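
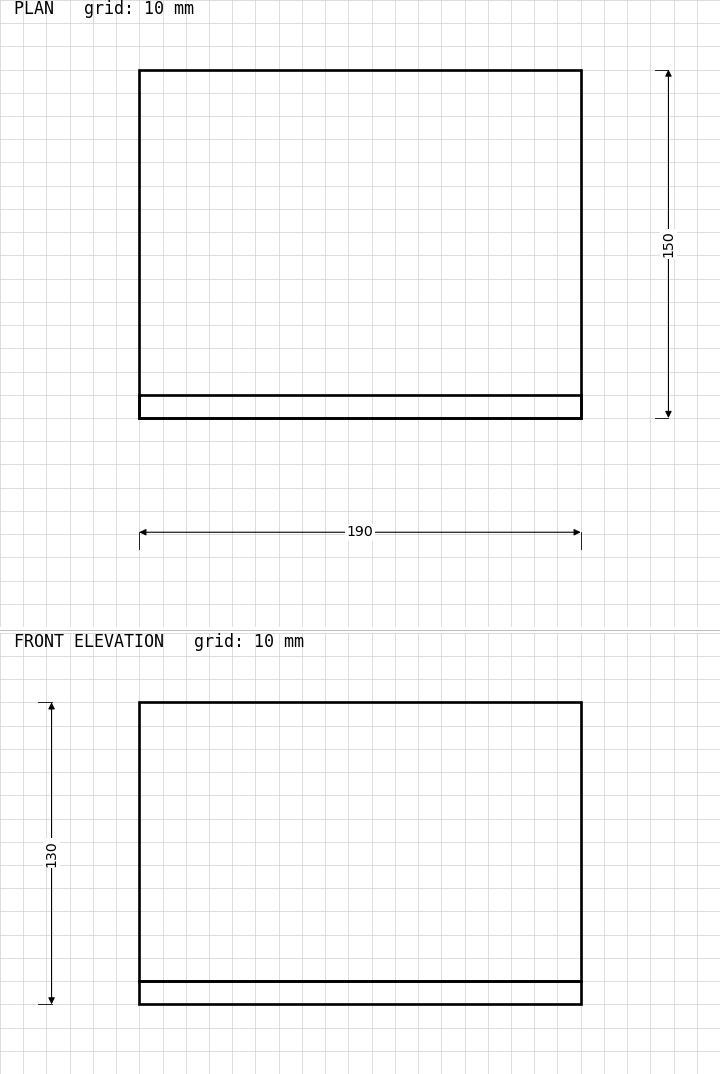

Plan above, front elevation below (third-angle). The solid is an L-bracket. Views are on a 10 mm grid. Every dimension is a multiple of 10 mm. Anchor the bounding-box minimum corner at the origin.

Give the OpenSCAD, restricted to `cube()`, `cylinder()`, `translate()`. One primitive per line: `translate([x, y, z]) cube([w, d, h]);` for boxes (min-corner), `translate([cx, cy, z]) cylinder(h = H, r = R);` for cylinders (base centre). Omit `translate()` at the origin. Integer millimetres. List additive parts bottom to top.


cube([190, 150, 10]);
translate([0, 0, 10]) cube([190, 10, 120]);


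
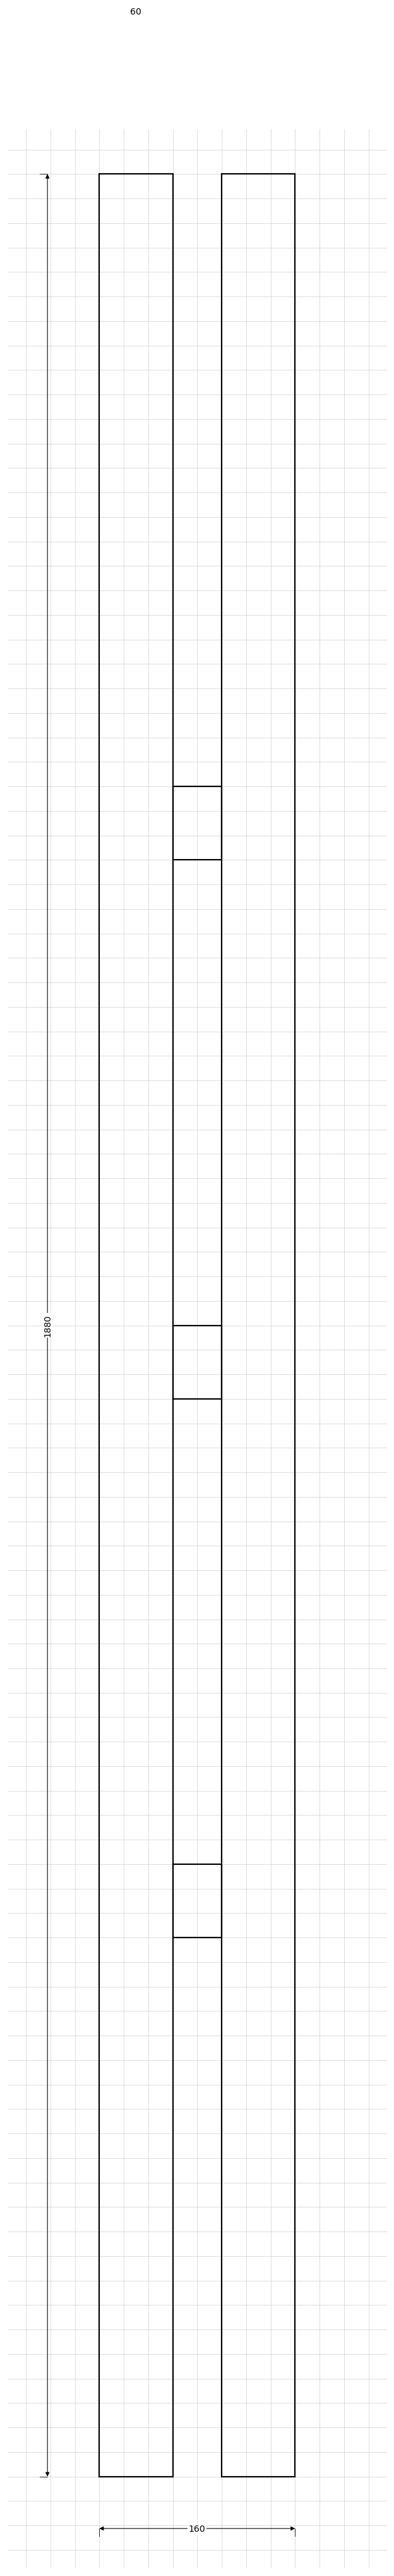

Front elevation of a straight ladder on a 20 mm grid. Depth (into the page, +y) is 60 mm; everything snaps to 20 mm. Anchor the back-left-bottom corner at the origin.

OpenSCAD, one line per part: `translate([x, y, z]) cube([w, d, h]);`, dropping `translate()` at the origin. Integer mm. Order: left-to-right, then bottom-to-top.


cube([60, 60, 1880]);
translate([60, 0, 440]) cube([40, 60, 60]);
translate([60, 0, 880]) cube([40, 60, 60]);
translate([60, 0, 1320]) cube([40, 60, 60]);
translate([100, 0, 0]) cube([60, 60, 1880]);


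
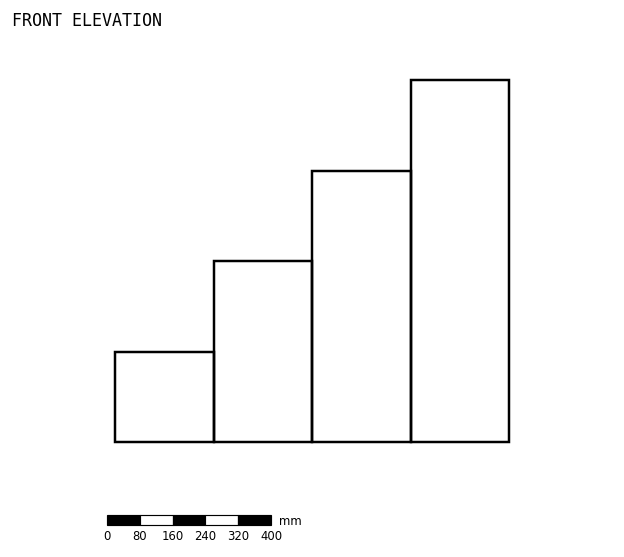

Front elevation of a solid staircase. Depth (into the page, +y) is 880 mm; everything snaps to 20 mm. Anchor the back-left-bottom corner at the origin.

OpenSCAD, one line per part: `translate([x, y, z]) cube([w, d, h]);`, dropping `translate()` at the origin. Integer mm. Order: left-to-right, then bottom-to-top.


cube([240, 880, 220]);
translate([240, 0, 0]) cube([240, 880, 440]);
translate([480, 0, 0]) cube([240, 880, 660]);
translate([720, 0, 0]) cube([240, 880, 880]);


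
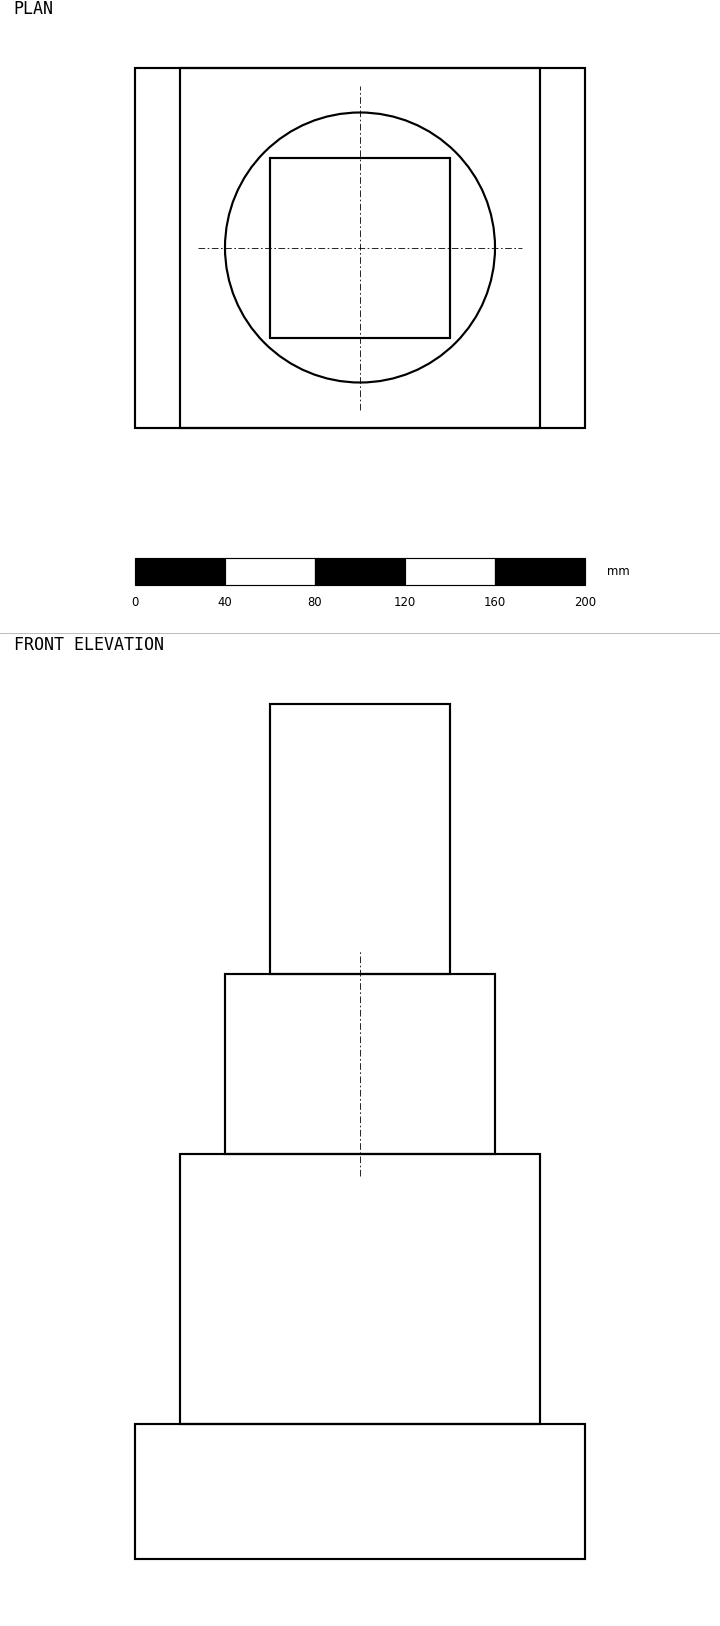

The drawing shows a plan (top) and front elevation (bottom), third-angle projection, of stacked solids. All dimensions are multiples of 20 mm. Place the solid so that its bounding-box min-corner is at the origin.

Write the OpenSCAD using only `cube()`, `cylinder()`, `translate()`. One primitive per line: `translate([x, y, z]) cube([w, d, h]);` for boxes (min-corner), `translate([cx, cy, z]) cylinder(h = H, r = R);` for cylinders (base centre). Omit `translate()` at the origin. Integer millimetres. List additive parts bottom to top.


cube([200, 160, 60]);
translate([20, 0, 60]) cube([160, 160, 120]);
translate([100, 80, 180]) cylinder(h = 80, r = 60);
translate([60, 40, 260]) cube([80, 80, 120]);


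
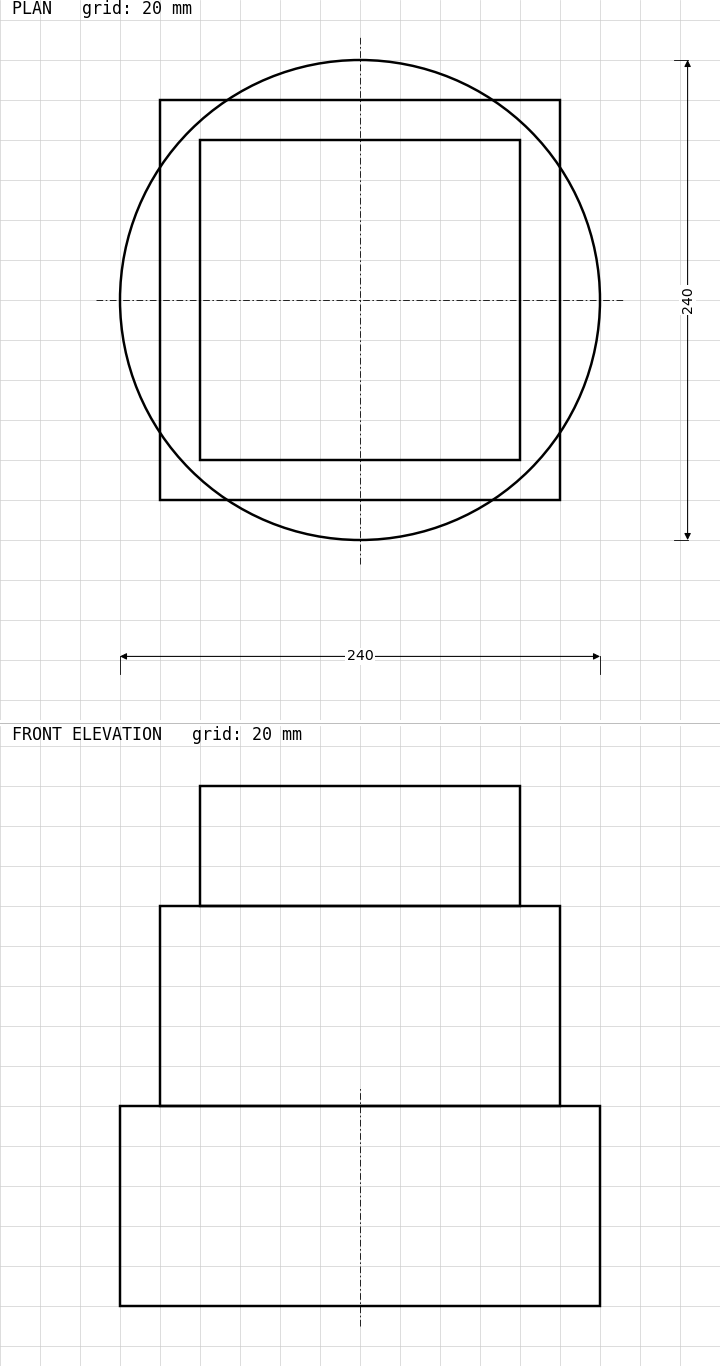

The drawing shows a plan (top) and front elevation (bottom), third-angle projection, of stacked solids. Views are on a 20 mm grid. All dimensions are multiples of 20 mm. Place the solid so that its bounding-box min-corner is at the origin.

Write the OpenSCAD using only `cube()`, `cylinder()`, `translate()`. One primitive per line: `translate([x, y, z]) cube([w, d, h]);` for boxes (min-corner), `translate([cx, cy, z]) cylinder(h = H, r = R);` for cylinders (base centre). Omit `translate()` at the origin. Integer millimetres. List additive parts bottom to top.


translate([120, 120, 0]) cylinder(h = 100, r = 120);
translate([20, 20, 100]) cube([200, 200, 100]);
translate([40, 40, 200]) cube([160, 160, 60]);


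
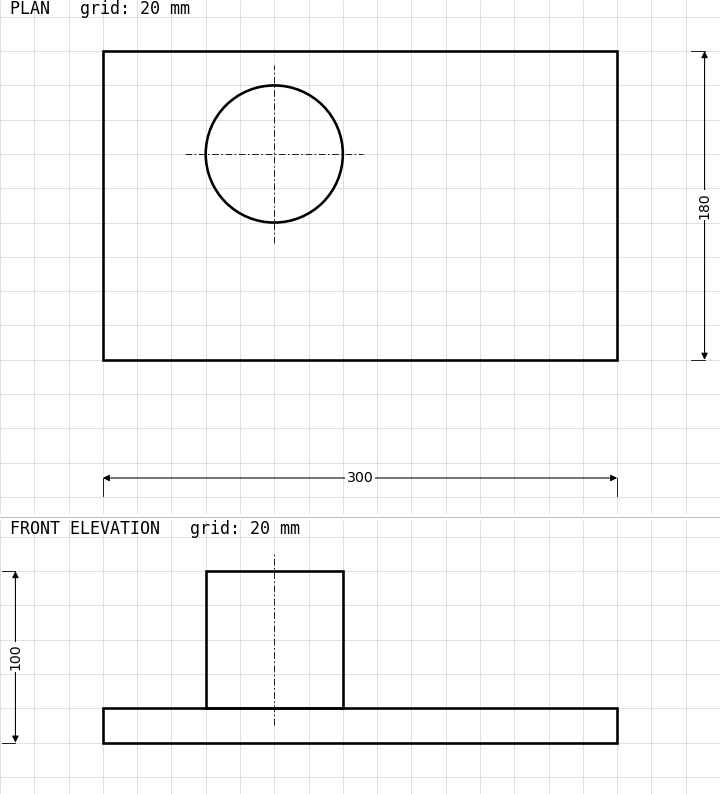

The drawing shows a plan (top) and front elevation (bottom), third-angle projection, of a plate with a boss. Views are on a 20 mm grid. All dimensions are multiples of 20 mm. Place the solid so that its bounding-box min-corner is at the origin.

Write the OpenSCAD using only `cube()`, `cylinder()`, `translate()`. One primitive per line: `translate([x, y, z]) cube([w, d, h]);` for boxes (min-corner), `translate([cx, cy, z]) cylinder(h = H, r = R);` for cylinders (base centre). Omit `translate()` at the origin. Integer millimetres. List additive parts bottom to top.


cube([300, 180, 20]);
translate([100, 120, 20]) cylinder(h = 80, r = 40);


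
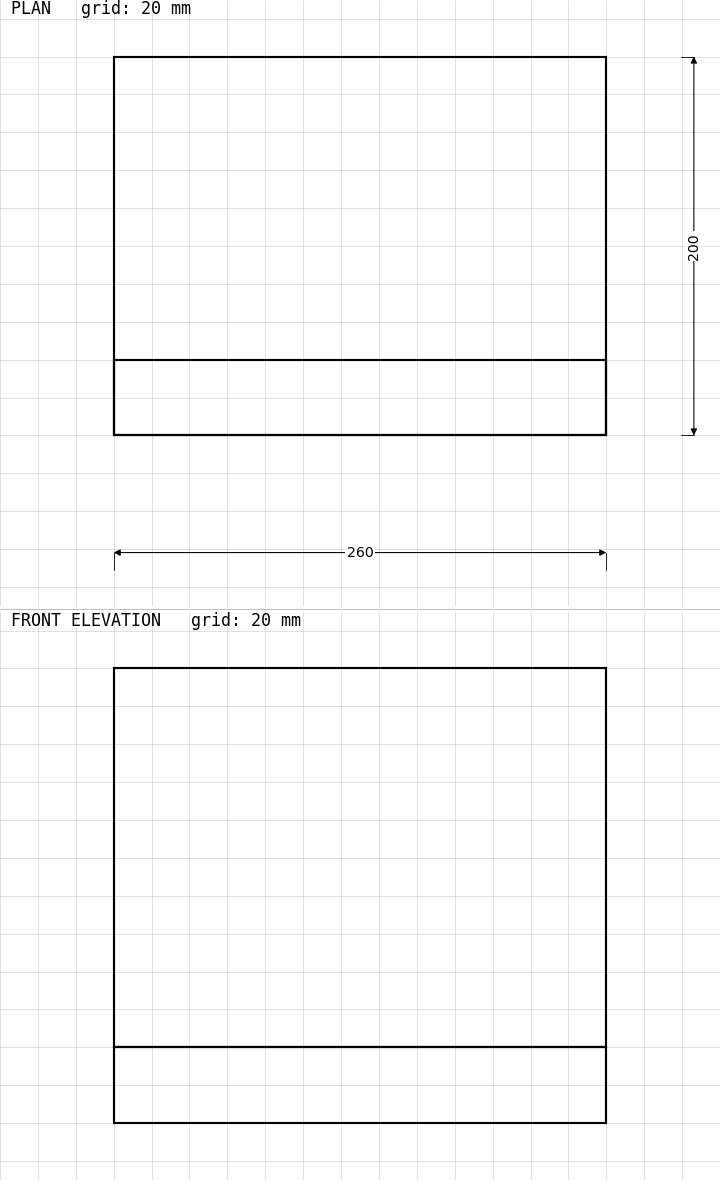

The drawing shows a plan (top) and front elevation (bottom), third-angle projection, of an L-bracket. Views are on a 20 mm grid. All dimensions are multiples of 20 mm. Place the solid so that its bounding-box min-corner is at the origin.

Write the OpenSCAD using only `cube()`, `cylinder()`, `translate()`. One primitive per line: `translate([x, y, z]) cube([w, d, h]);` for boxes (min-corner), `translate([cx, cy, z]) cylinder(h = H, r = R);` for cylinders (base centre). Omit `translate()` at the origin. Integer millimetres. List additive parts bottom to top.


cube([260, 200, 40]);
translate([0, 0, 40]) cube([260, 40, 200]);


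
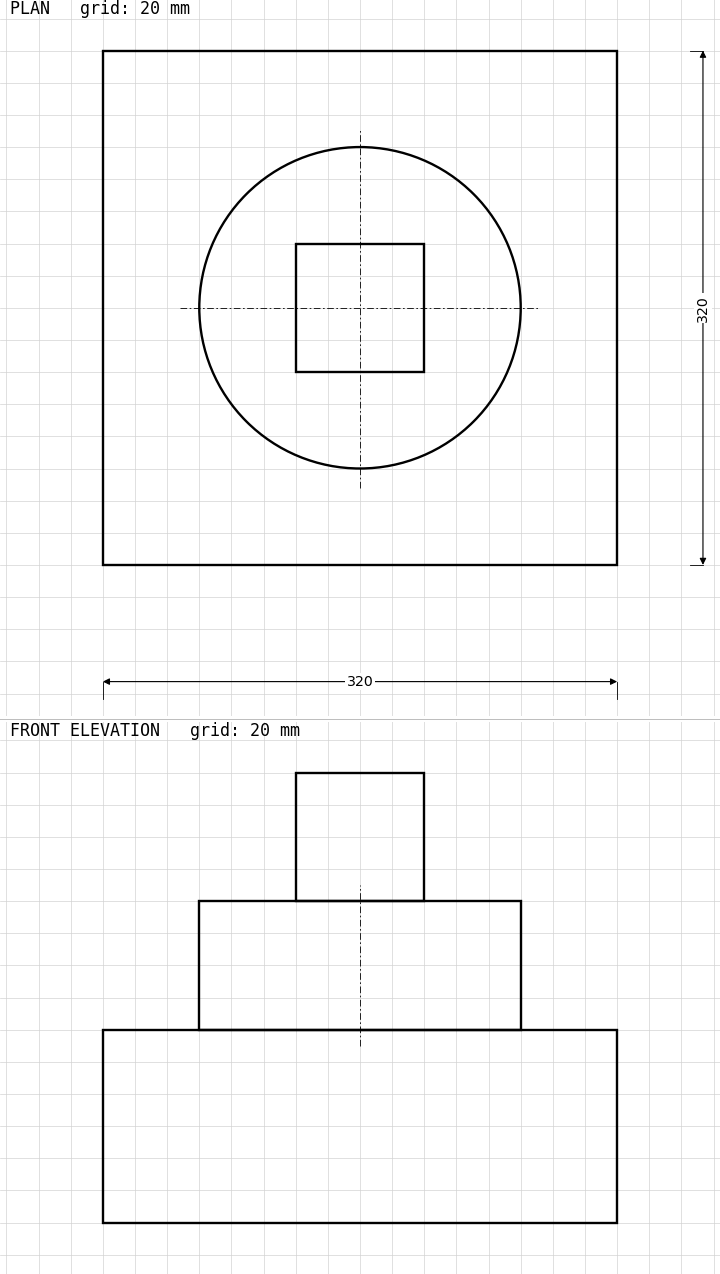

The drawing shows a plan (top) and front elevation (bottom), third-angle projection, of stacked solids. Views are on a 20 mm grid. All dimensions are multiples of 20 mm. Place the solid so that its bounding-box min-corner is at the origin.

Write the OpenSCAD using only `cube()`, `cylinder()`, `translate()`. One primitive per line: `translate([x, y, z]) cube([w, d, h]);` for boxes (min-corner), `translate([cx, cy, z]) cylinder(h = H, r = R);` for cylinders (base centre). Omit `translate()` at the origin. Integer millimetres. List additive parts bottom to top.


cube([320, 320, 120]);
translate([160, 160, 120]) cylinder(h = 80, r = 100);
translate([120, 120, 200]) cube([80, 80, 80]);


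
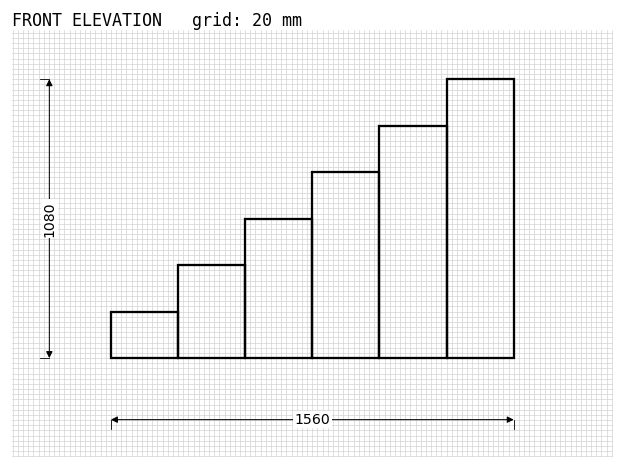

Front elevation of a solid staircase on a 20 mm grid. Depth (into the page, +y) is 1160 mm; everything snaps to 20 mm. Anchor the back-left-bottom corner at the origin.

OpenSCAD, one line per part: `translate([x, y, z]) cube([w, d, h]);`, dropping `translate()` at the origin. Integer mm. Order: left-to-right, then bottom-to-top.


cube([260, 1160, 180]);
translate([260, 0, 0]) cube([260, 1160, 360]);
translate([520, 0, 0]) cube([260, 1160, 540]);
translate([780, 0, 0]) cube([260, 1160, 720]);
translate([1040, 0, 0]) cube([260, 1160, 900]);
translate([1300, 0, 0]) cube([260, 1160, 1080]);


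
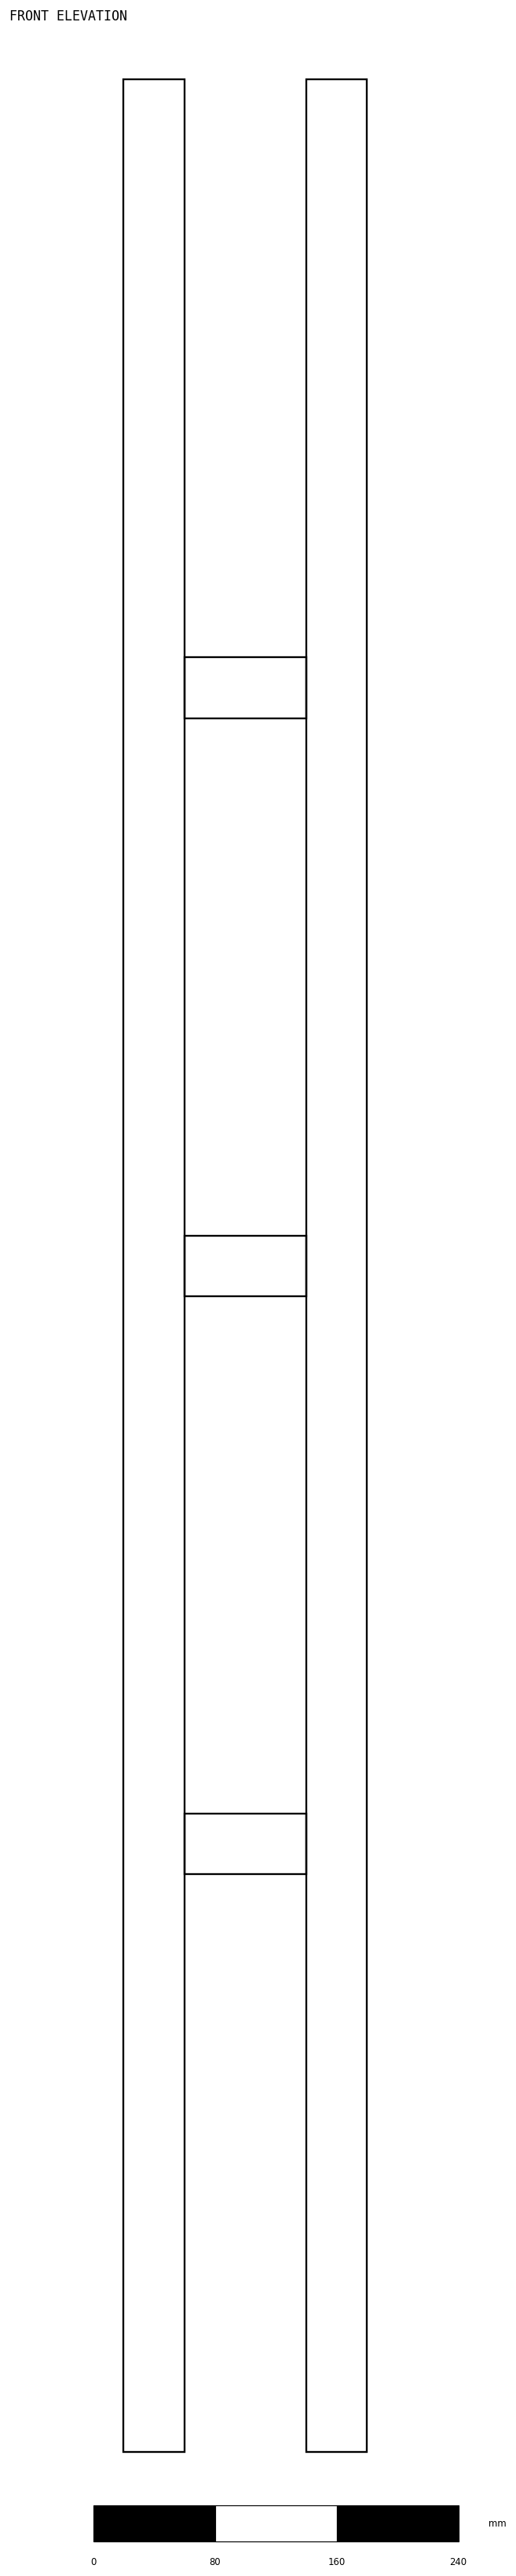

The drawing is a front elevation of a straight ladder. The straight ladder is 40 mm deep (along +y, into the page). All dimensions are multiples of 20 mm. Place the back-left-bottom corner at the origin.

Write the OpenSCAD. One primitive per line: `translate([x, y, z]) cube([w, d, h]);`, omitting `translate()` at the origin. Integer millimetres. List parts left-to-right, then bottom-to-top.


cube([40, 40, 1560]);
translate([40, 0, 380]) cube([80, 40, 40]);
translate([40, 0, 760]) cube([80, 40, 40]);
translate([40, 0, 1140]) cube([80, 40, 40]);
translate([120, 0, 0]) cube([40, 40, 1560]);


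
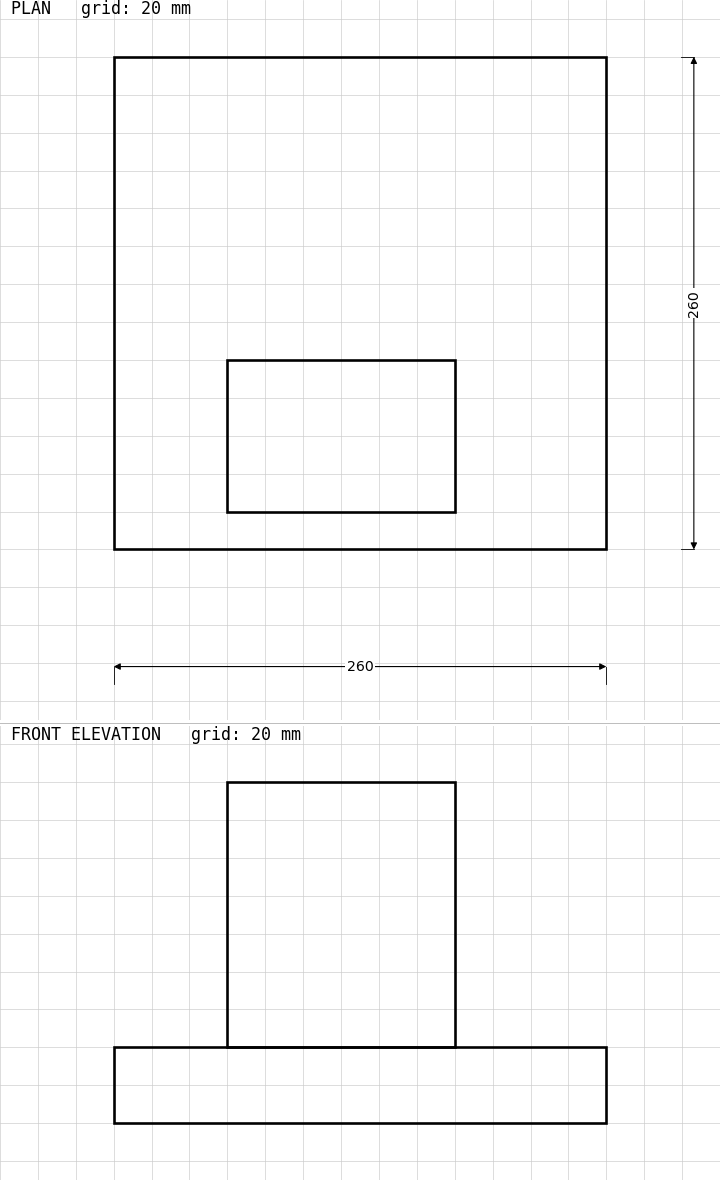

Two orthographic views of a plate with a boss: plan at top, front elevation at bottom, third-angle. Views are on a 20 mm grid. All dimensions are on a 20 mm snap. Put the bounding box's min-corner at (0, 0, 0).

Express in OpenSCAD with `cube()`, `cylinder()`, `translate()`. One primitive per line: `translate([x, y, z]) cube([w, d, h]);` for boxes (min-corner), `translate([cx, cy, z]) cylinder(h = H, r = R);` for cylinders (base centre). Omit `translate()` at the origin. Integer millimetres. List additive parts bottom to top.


cube([260, 260, 40]);
translate([60, 20, 40]) cube([120, 80, 140]);


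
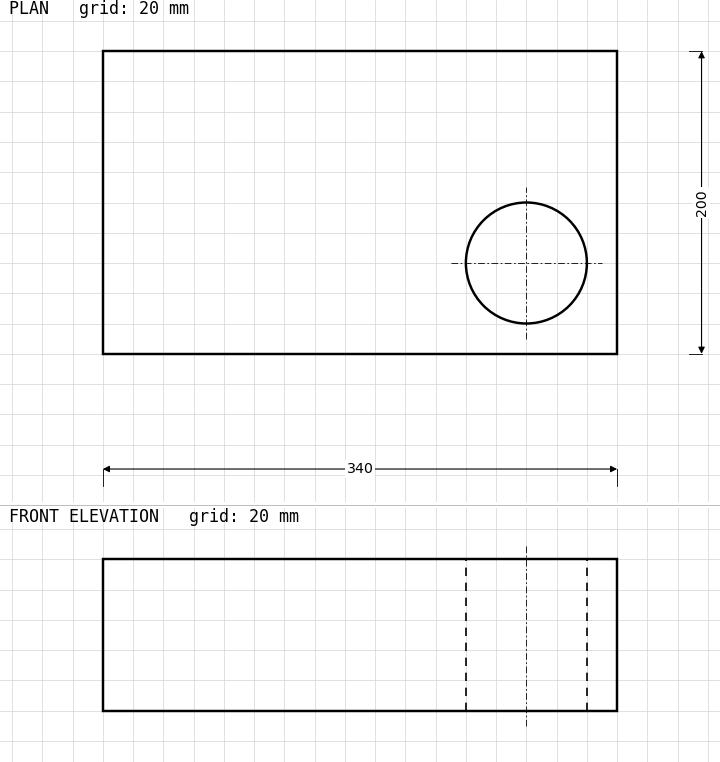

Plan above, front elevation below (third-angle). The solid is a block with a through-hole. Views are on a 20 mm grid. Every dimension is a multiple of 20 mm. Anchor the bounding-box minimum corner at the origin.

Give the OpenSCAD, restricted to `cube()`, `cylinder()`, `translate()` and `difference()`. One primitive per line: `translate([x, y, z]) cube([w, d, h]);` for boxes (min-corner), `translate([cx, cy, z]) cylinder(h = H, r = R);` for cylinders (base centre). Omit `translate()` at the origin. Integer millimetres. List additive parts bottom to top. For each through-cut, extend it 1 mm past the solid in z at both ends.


difference() {
  cube([340, 200, 100]);
  translate([280, 60, -1]) cylinder(h = 102, r = 40);
}


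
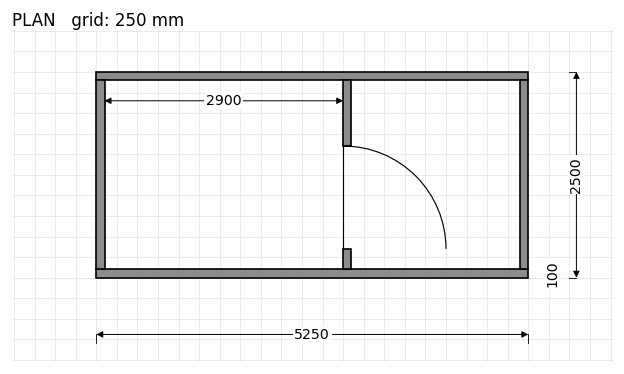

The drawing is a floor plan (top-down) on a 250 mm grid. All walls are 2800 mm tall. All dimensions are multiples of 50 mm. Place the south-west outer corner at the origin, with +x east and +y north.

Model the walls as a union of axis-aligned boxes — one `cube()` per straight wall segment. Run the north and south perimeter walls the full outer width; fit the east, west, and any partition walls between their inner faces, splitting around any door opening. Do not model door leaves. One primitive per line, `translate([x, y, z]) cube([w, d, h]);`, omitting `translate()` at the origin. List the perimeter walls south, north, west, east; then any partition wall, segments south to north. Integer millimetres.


cube([5250, 100, 2800]);
translate([0, 2400, 0]) cube([5250, 100, 2800]);
translate([0, 100, 0]) cube([100, 2300, 2800]);
translate([5150, 100, 0]) cube([100, 2300, 2800]);
translate([3000, 100, 0]) cube([100, 250, 2800]);
translate([3000, 1600, 0]) cube([100, 800, 2800]);


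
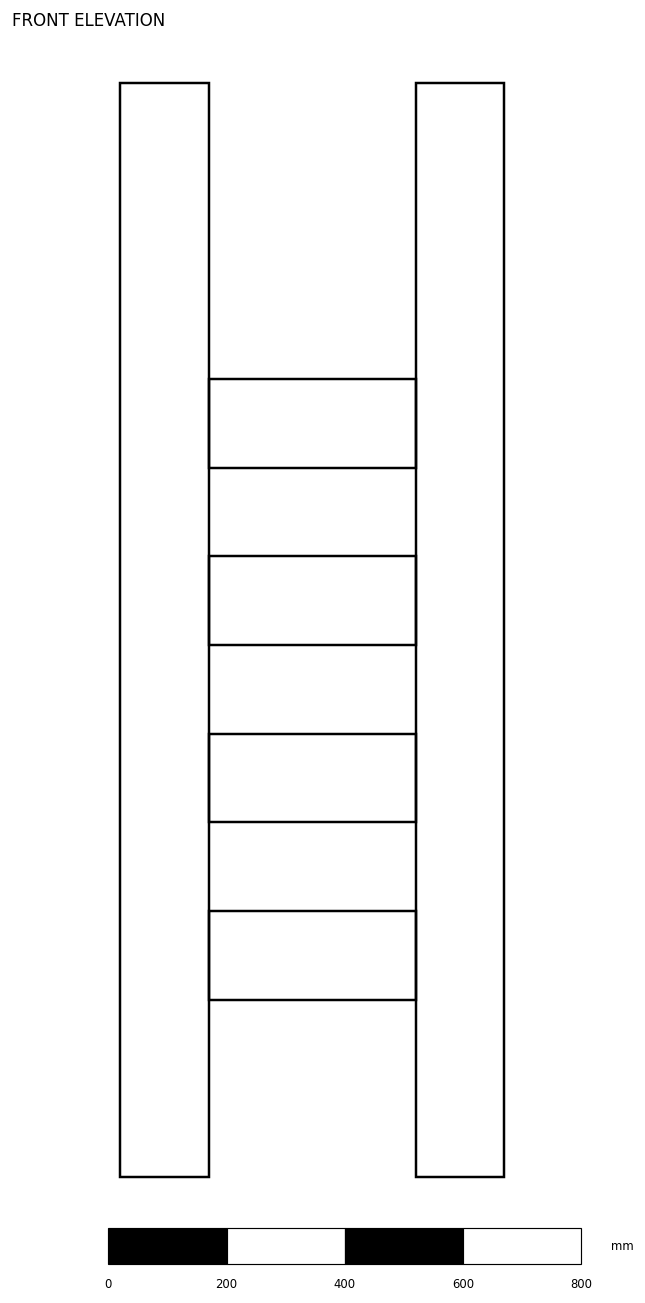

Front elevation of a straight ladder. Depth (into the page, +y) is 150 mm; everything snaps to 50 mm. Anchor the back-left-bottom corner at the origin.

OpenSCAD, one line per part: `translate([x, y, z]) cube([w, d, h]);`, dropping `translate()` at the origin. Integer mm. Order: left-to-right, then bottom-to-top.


cube([150, 150, 1850]);
translate([150, 0, 300]) cube([350, 150, 150]);
translate([150, 0, 600]) cube([350, 150, 150]);
translate([150, 0, 900]) cube([350, 150, 150]);
translate([150, 0, 1200]) cube([350, 150, 150]);
translate([500, 0, 0]) cube([150, 150, 1850]);


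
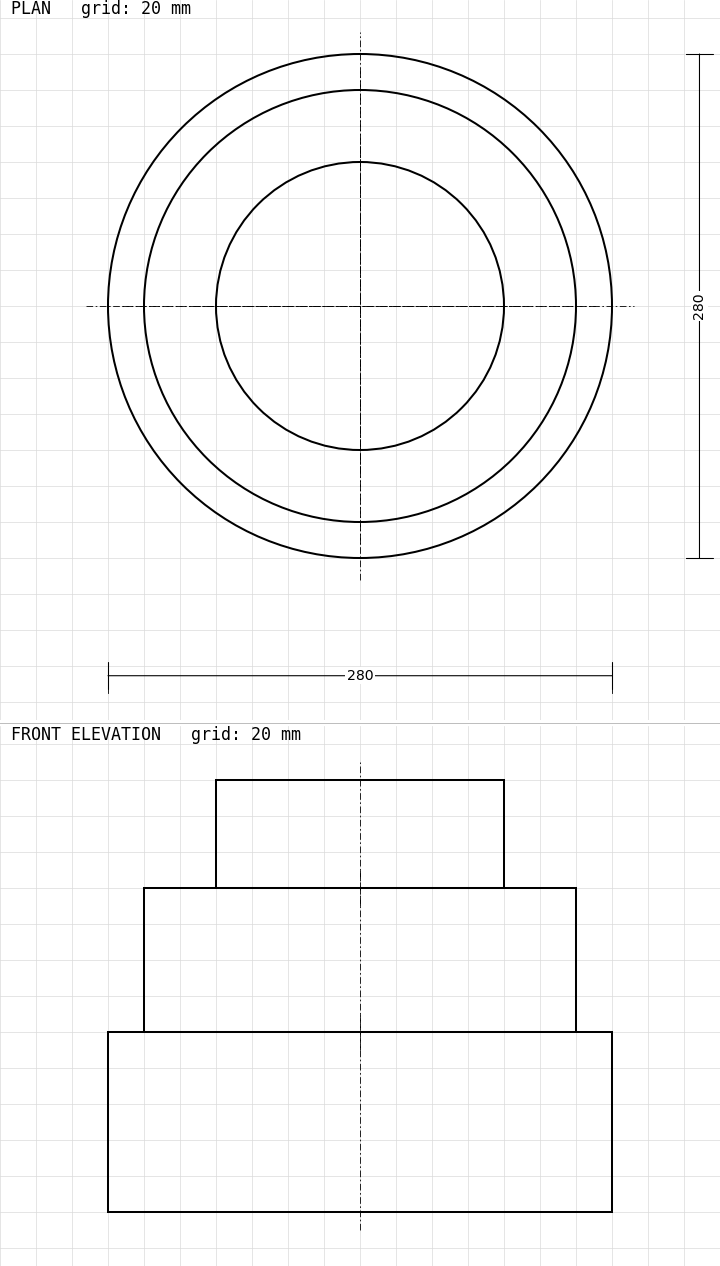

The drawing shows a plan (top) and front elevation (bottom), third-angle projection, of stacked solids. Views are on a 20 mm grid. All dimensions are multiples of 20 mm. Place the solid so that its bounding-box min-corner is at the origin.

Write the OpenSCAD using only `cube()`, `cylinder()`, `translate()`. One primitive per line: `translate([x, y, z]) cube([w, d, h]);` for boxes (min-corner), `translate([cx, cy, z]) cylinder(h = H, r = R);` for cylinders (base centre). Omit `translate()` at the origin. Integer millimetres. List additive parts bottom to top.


translate([140, 140, 0]) cylinder(h = 100, r = 140);
translate([140, 140, 100]) cylinder(h = 80, r = 120);
translate([140, 140, 180]) cylinder(h = 60, r = 80);


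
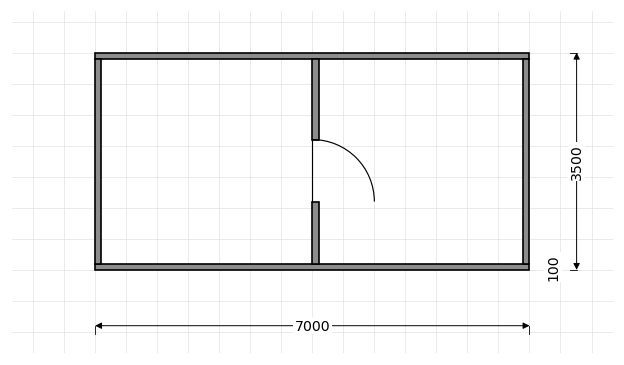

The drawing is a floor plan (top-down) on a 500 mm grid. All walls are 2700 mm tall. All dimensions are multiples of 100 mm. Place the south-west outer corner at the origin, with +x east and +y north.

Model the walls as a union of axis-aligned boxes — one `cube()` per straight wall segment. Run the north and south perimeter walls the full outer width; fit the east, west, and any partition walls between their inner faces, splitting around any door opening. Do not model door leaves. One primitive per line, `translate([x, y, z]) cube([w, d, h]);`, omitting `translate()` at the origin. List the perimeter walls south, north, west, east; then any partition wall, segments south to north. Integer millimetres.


cube([7000, 100, 2700]);
translate([0, 3400, 0]) cube([7000, 100, 2700]);
translate([0, 100, 0]) cube([100, 3300, 2700]);
translate([6900, 100, 0]) cube([100, 3300, 2700]);
translate([3500, 100, 0]) cube([100, 1000, 2700]);
translate([3500, 2100, 0]) cube([100, 1300, 2700]);


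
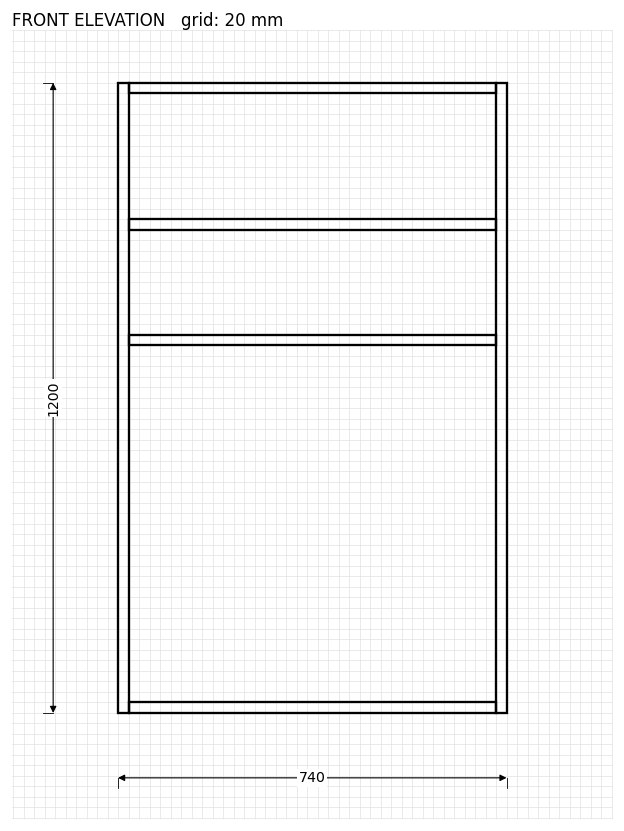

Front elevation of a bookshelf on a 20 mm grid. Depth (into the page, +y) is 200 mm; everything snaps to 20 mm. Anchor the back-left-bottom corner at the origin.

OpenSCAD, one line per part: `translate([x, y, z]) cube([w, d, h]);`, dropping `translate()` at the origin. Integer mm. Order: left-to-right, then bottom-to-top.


cube([20, 200, 1200]);
translate([20, 0, 0]) cube([700, 200, 20]);
translate([20, 0, 700]) cube([700, 200, 20]);
translate([20, 0, 920]) cube([700, 200, 20]);
translate([20, 0, 1180]) cube([700, 200, 20]);
translate([720, 0, 0]) cube([20, 200, 1200]);


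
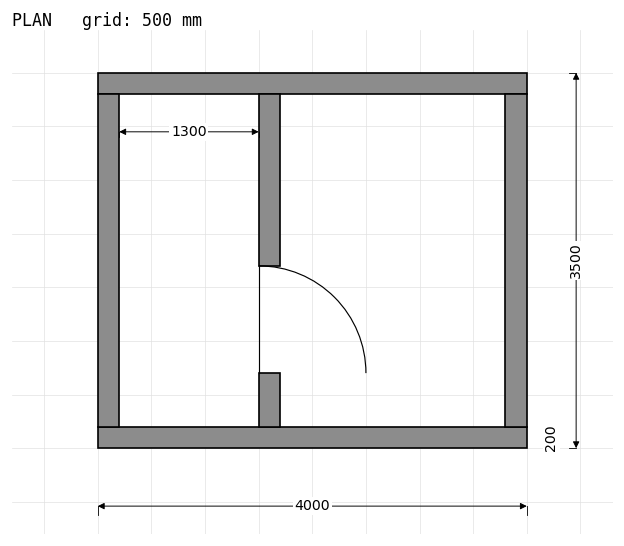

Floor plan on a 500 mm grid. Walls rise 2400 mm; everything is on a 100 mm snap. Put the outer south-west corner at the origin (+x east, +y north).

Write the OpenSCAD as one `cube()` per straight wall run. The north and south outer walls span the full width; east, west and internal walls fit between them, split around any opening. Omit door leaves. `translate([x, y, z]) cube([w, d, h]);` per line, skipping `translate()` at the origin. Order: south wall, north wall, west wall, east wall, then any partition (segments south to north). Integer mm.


cube([4000, 200, 2400]);
translate([0, 3300, 0]) cube([4000, 200, 2400]);
translate([0, 200, 0]) cube([200, 3100, 2400]);
translate([3800, 200, 0]) cube([200, 3100, 2400]);
translate([1500, 200, 0]) cube([200, 500, 2400]);
translate([1500, 1700, 0]) cube([200, 1600, 2400]);


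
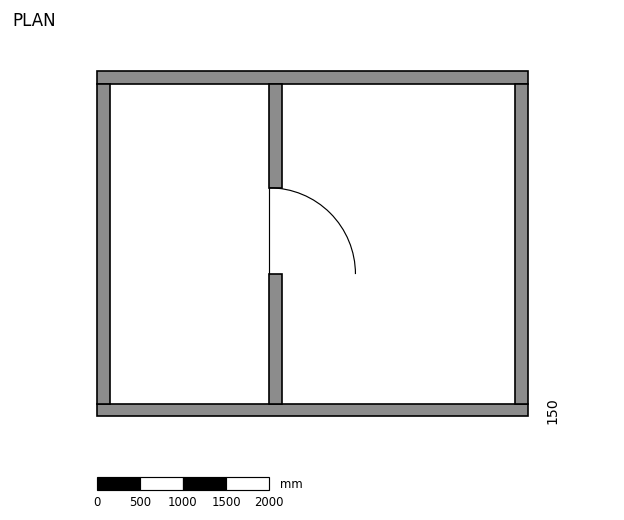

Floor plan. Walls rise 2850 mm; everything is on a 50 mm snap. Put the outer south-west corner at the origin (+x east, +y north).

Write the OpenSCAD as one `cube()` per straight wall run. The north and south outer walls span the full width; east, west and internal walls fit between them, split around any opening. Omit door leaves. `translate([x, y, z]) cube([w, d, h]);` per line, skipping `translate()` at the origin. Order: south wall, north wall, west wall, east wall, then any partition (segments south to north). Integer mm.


cube([5000, 150, 2850]);
translate([0, 3850, 0]) cube([5000, 150, 2850]);
translate([0, 150, 0]) cube([150, 3700, 2850]);
translate([4850, 150, 0]) cube([150, 3700, 2850]);
translate([2000, 150, 0]) cube([150, 1500, 2850]);
translate([2000, 2650, 0]) cube([150, 1200, 2850]);


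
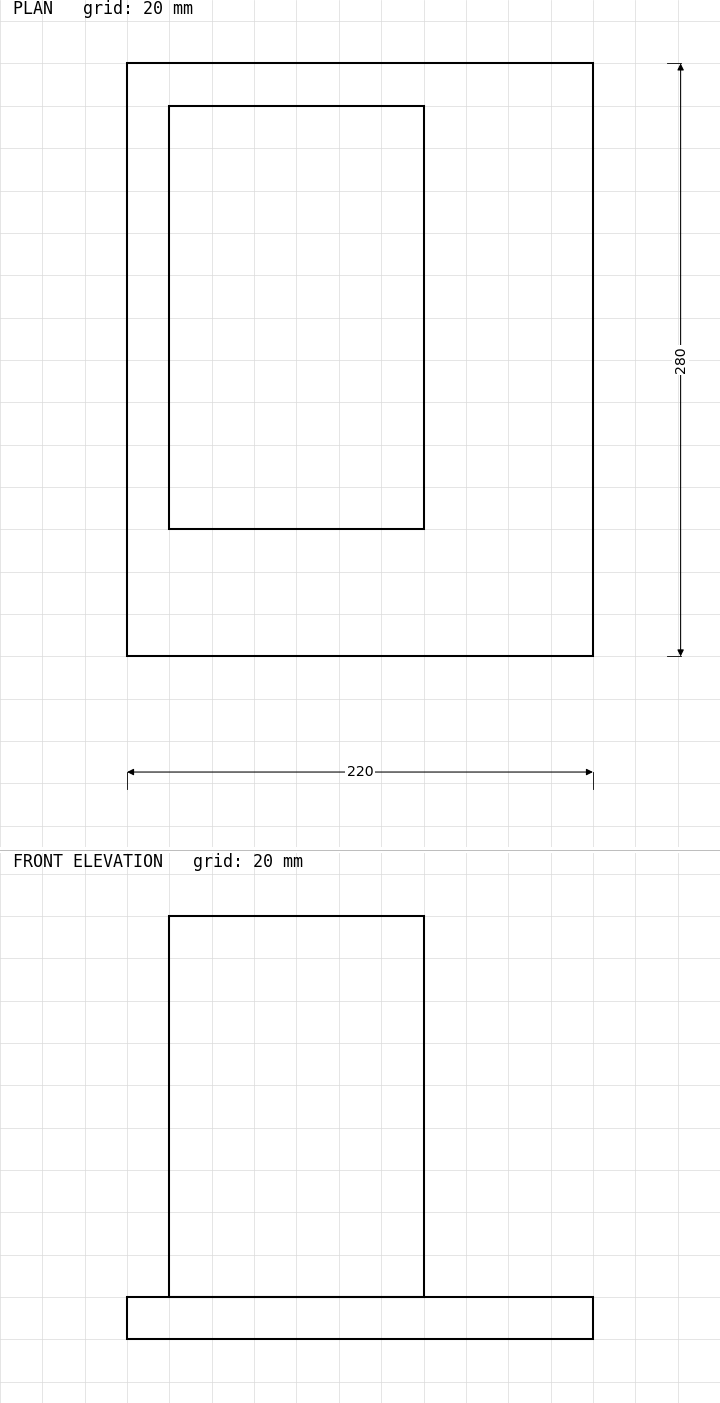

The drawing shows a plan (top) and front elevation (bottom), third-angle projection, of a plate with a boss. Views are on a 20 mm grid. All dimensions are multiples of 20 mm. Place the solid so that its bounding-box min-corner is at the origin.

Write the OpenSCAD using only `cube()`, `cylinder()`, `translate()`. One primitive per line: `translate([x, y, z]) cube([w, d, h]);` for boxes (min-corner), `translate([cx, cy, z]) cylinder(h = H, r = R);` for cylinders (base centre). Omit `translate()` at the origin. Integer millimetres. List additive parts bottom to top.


cube([220, 280, 20]);
translate([20, 60, 20]) cube([120, 200, 180]);


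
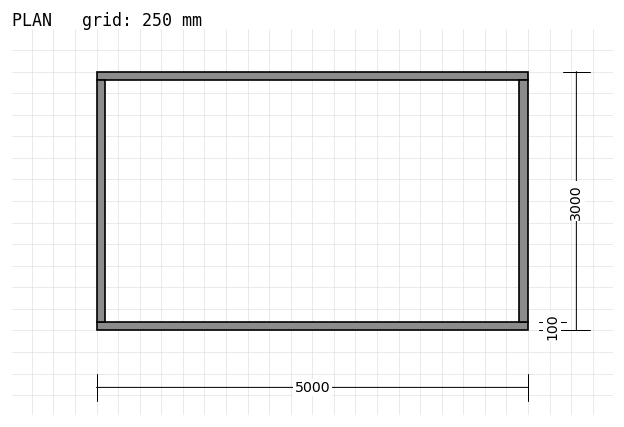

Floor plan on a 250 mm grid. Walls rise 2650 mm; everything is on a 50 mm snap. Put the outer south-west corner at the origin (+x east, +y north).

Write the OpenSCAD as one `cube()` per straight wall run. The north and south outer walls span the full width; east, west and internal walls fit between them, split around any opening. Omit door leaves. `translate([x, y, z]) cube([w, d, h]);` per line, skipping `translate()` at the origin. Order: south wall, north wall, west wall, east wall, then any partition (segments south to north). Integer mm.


cube([5000, 100, 2650]);
translate([0, 2900, 0]) cube([5000, 100, 2650]);
translate([0, 100, 0]) cube([100, 2800, 2650]);
translate([4900, 100, 0]) cube([100, 2800, 2650]);


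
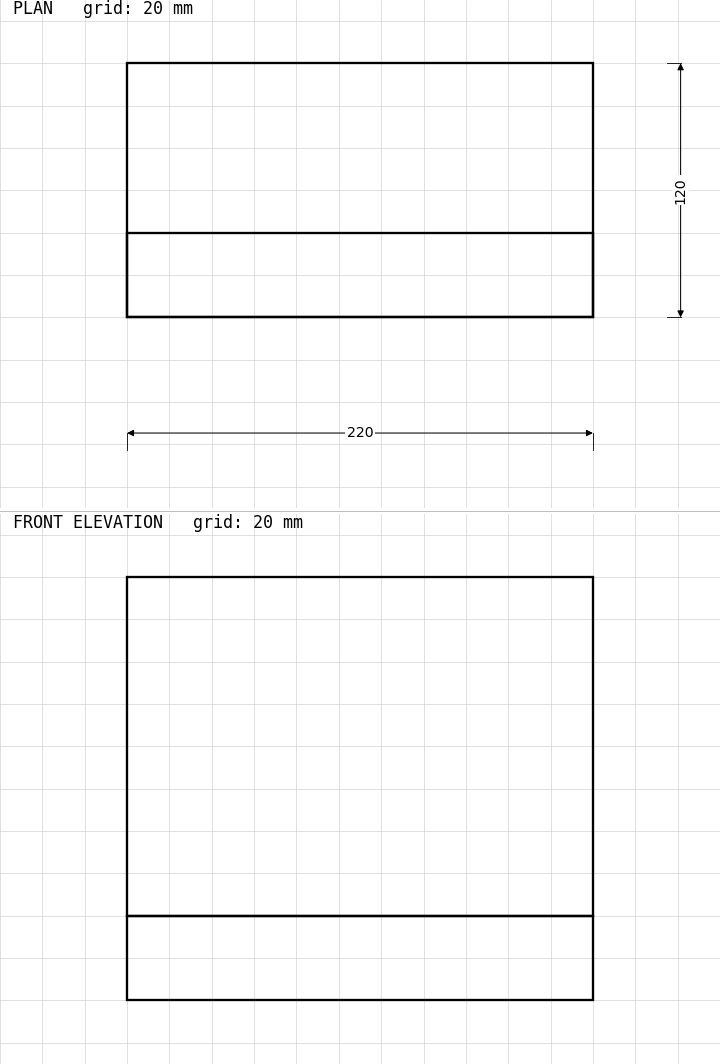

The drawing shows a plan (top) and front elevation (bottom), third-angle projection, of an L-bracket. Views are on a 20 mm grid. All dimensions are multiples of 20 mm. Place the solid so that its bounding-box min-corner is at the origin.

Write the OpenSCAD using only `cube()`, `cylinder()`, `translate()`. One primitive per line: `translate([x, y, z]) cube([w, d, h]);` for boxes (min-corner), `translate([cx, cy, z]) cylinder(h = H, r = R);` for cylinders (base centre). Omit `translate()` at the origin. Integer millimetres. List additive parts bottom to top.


cube([220, 120, 40]);
translate([0, 0, 40]) cube([220, 40, 160]);


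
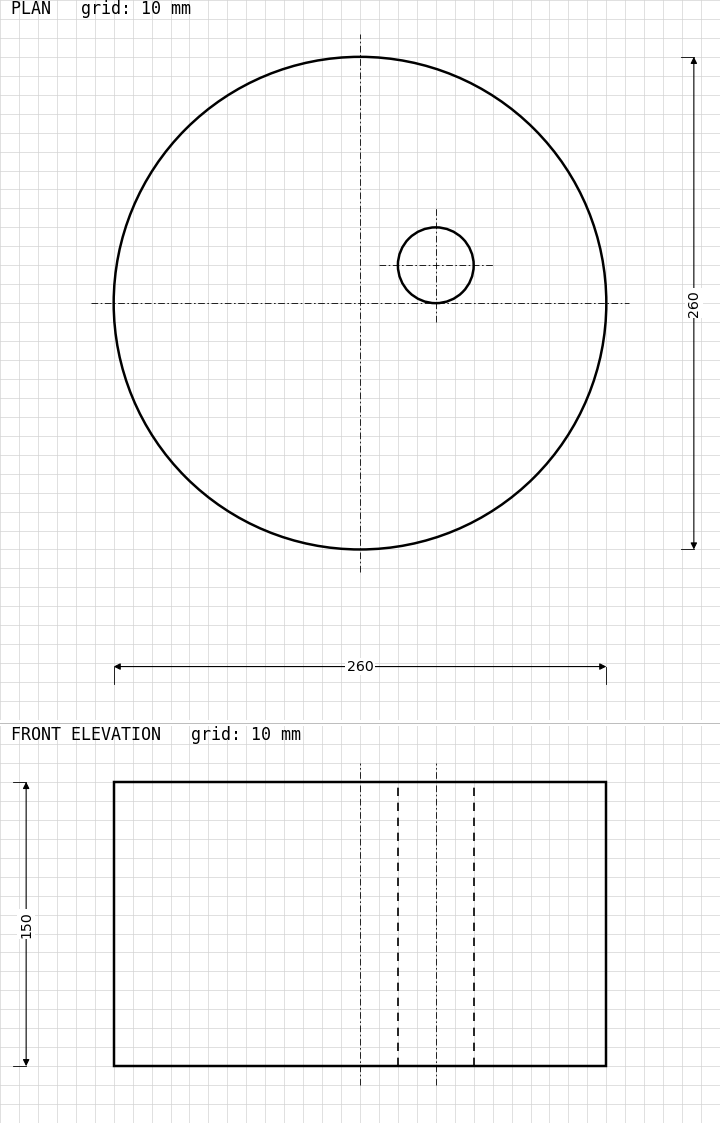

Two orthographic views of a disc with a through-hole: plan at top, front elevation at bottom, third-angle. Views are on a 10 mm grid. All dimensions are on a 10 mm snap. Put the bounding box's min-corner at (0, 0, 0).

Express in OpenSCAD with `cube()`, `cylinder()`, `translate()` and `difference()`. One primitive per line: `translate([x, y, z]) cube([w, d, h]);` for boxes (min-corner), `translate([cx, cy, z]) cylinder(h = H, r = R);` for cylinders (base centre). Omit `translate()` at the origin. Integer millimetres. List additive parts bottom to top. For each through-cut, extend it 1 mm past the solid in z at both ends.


difference() {
  translate([130, 130, 0]) cylinder(h = 150, r = 130);
  translate([170, 150, -1]) cylinder(h = 152, r = 20);
}


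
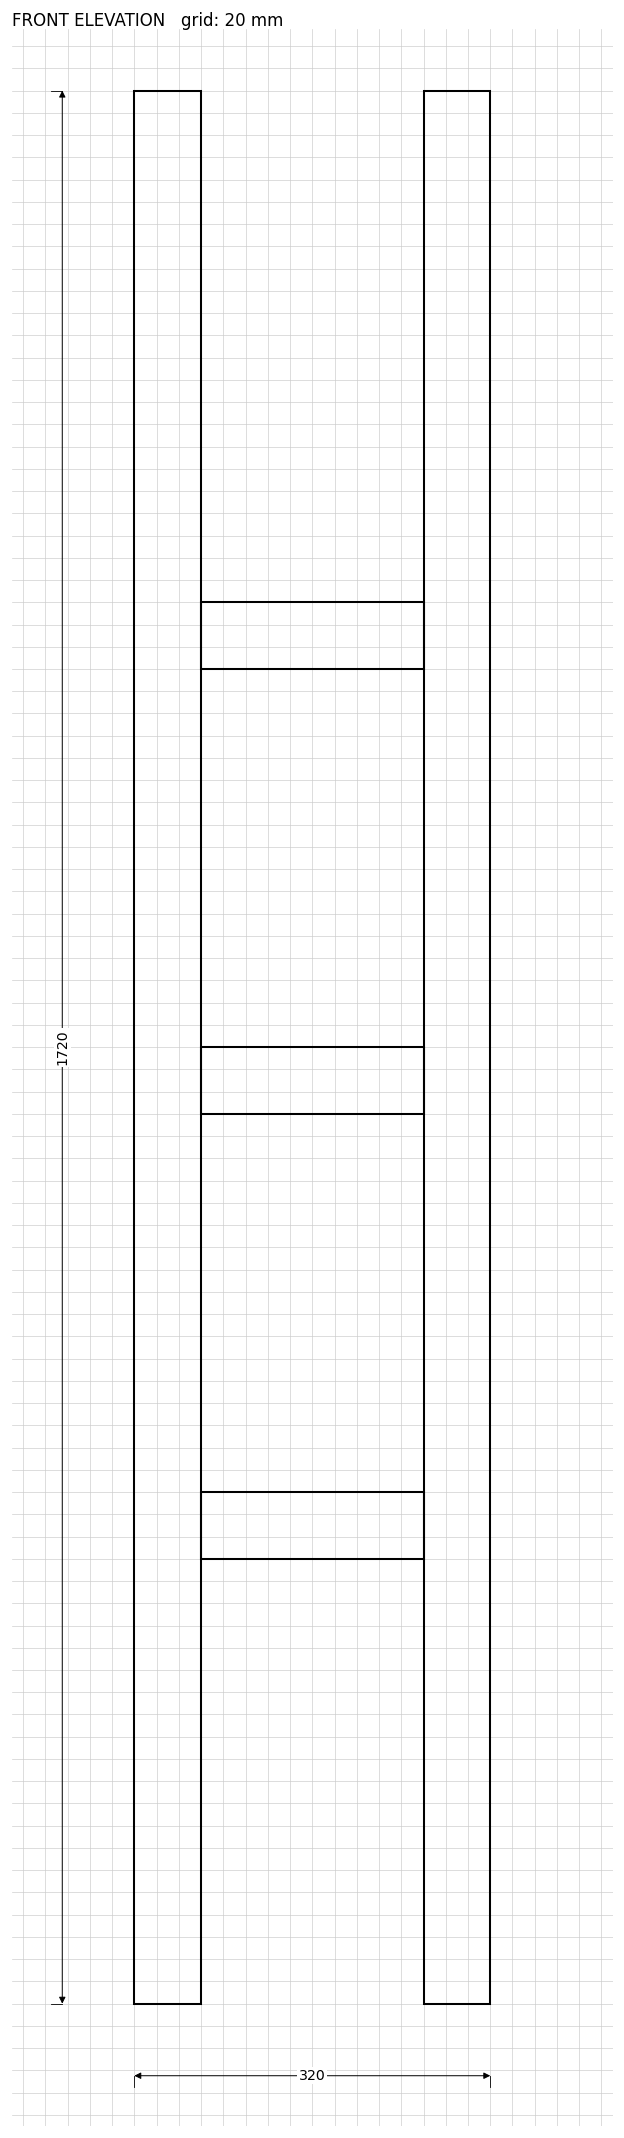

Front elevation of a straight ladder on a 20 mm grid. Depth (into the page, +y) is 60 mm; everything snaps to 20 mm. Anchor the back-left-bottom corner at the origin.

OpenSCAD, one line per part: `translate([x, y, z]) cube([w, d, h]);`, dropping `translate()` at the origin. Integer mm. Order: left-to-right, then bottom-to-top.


cube([60, 60, 1720]);
translate([60, 0, 400]) cube([200, 60, 60]);
translate([60, 0, 800]) cube([200, 60, 60]);
translate([60, 0, 1200]) cube([200, 60, 60]);
translate([260, 0, 0]) cube([60, 60, 1720]);


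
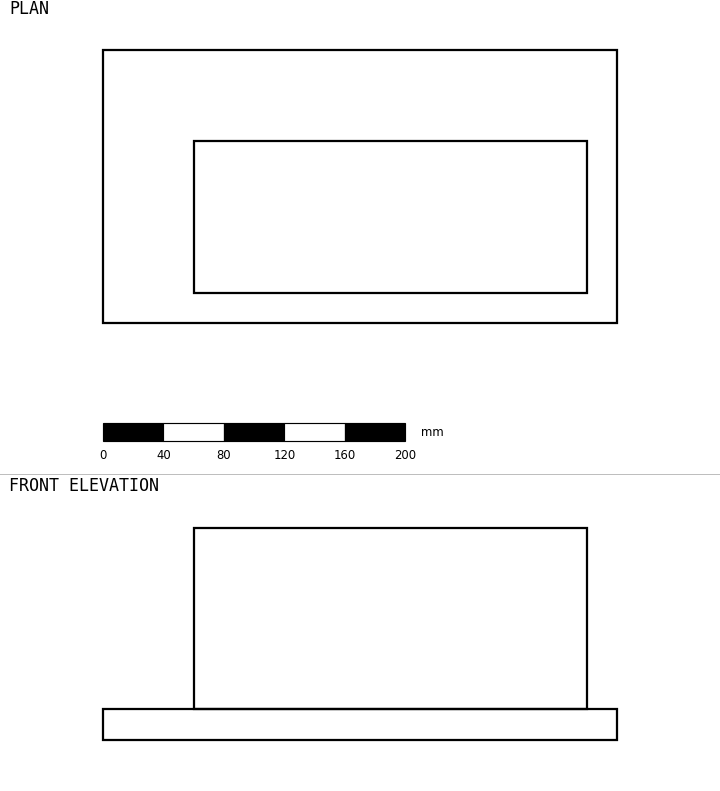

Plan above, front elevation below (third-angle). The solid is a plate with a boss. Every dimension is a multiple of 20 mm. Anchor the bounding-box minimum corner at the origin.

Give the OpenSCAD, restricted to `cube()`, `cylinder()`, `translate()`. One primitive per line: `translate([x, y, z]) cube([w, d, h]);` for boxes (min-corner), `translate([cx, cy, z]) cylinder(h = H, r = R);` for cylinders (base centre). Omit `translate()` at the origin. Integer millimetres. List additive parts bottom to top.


cube([340, 180, 20]);
translate([60, 20, 20]) cube([260, 100, 120]);


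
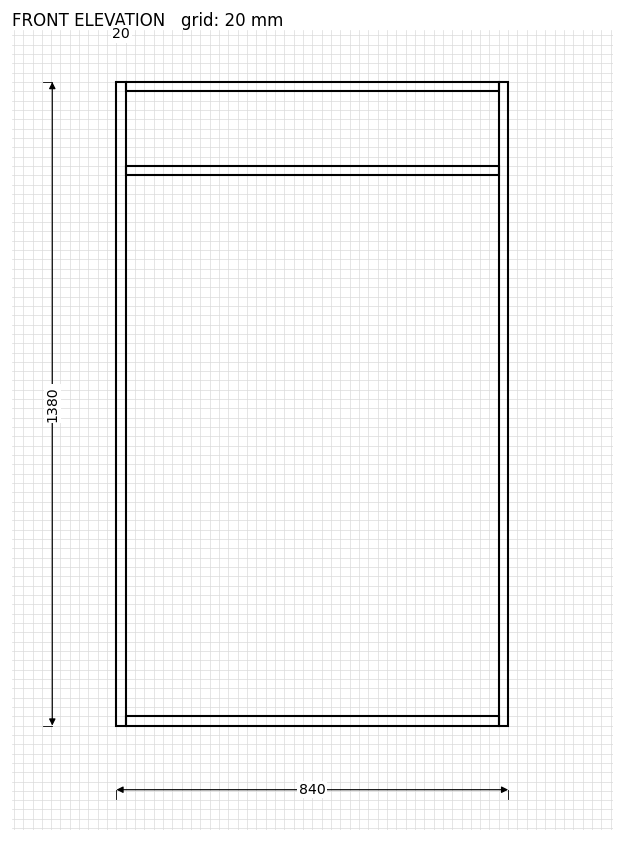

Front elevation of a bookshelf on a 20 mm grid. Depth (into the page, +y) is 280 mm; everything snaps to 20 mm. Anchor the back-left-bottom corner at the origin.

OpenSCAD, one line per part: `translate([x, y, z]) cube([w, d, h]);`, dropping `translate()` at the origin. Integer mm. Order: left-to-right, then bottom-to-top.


cube([20, 280, 1380]);
translate([20, 0, 0]) cube([800, 280, 20]);
translate([20, 0, 1180]) cube([800, 280, 20]);
translate([20, 0, 1360]) cube([800, 280, 20]);
translate([820, 0, 0]) cube([20, 280, 1380]);


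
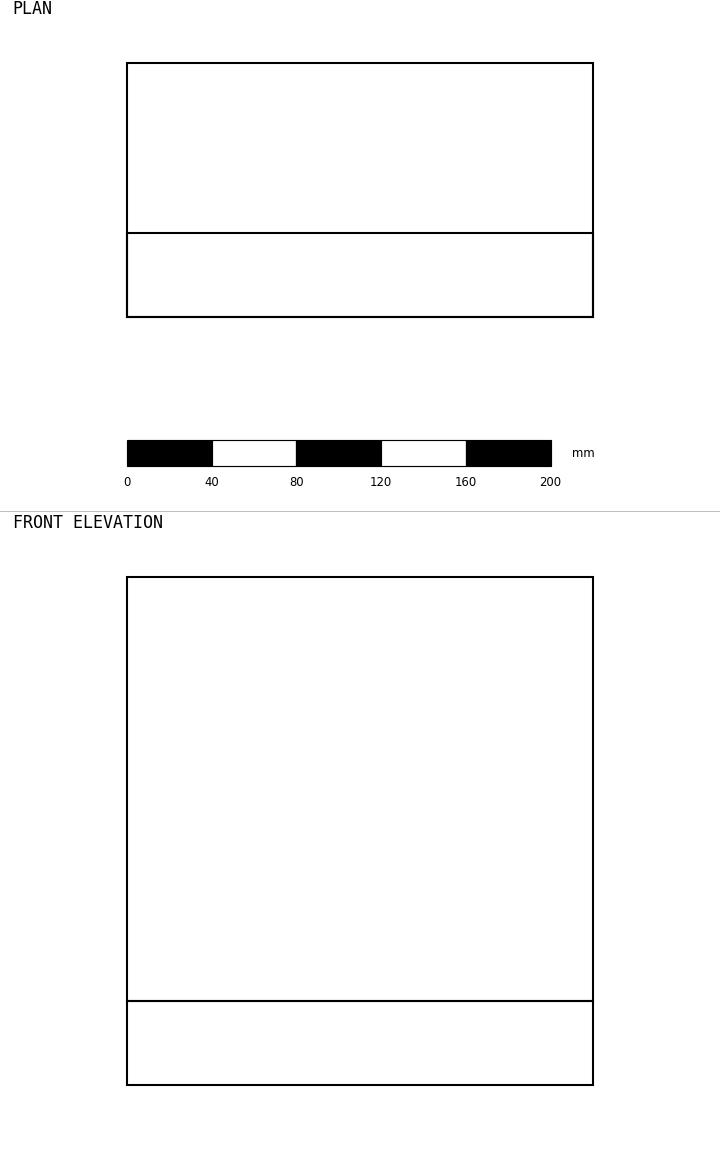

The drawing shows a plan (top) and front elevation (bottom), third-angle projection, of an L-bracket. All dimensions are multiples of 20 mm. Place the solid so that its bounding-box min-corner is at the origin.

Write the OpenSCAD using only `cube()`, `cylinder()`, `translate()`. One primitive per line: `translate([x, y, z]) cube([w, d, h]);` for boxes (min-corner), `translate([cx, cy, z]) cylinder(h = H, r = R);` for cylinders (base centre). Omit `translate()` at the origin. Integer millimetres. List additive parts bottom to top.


cube([220, 120, 40]);
translate([0, 0, 40]) cube([220, 40, 200]);


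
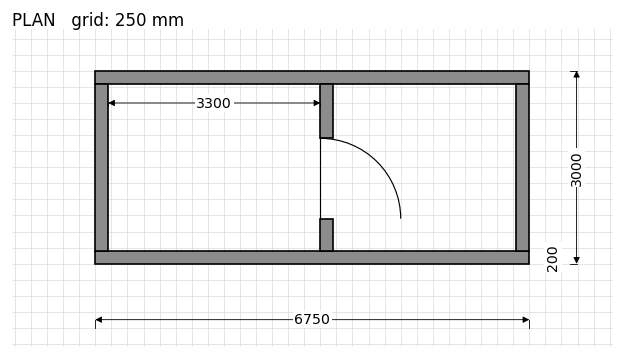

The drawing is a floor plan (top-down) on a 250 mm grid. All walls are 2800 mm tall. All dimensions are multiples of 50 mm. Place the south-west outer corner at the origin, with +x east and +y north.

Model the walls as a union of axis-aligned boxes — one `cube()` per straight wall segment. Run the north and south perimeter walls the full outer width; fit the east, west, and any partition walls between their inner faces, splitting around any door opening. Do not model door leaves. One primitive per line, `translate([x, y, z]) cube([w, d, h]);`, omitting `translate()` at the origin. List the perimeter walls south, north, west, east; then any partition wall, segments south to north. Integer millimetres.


cube([6750, 200, 2800]);
translate([0, 2800, 0]) cube([6750, 200, 2800]);
translate([0, 200, 0]) cube([200, 2600, 2800]);
translate([6550, 200, 0]) cube([200, 2600, 2800]);
translate([3500, 200, 0]) cube([200, 500, 2800]);
translate([3500, 1950, 0]) cube([200, 850, 2800]);


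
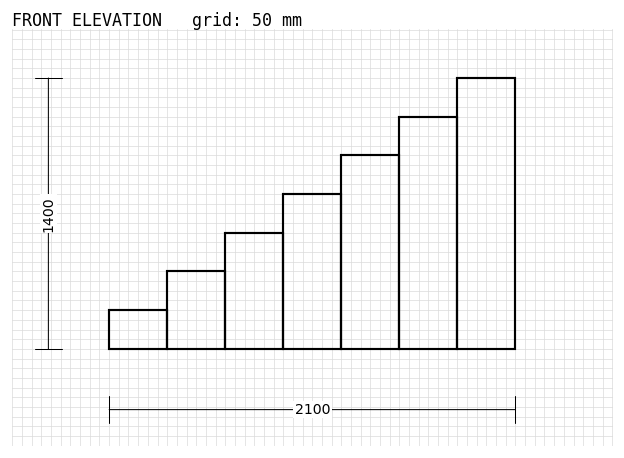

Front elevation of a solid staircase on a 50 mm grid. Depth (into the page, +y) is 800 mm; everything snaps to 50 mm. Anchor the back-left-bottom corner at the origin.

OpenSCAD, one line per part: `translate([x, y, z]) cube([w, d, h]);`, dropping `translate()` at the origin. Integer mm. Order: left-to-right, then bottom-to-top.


cube([300, 800, 200]);
translate([300, 0, 0]) cube([300, 800, 400]);
translate([600, 0, 0]) cube([300, 800, 600]);
translate([900, 0, 0]) cube([300, 800, 800]);
translate([1200, 0, 0]) cube([300, 800, 1000]);
translate([1500, 0, 0]) cube([300, 800, 1200]);
translate([1800, 0, 0]) cube([300, 800, 1400]);


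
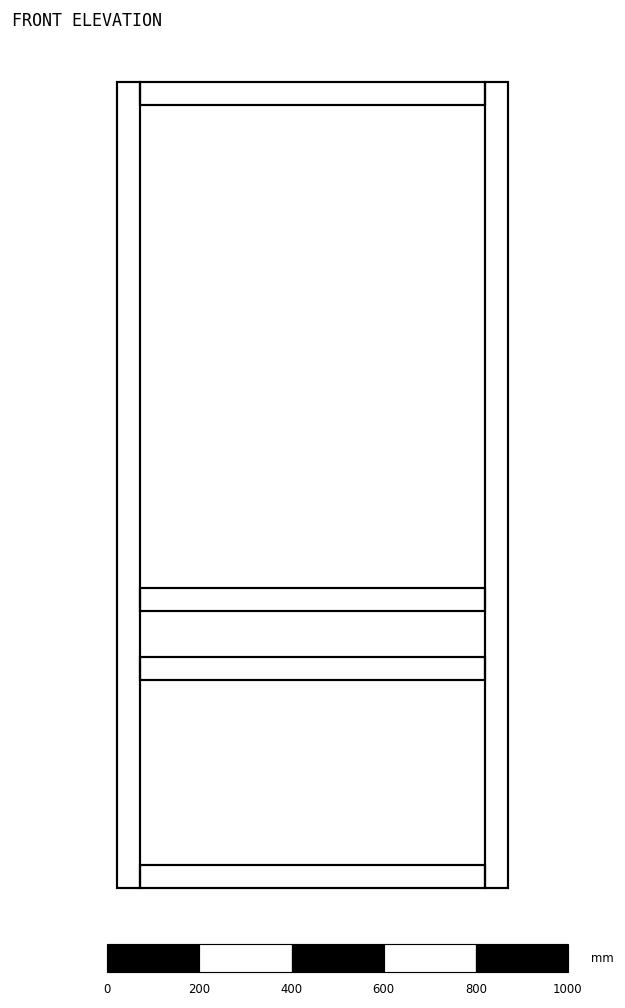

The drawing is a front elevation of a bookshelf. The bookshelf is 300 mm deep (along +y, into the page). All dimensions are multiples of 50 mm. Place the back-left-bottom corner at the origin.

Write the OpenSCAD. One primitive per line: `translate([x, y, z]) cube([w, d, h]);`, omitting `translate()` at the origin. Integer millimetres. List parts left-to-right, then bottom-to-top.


cube([50, 300, 1750]);
translate([50, 0, 0]) cube([750, 300, 50]);
translate([50, 0, 450]) cube([750, 300, 50]);
translate([50, 0, 600]) cube([750, 300, 50]);
translate([50, 0, 1700]) cube([750, 300, 50]);
translate([800, 0, 0]) cube([50, 300, 1750]);


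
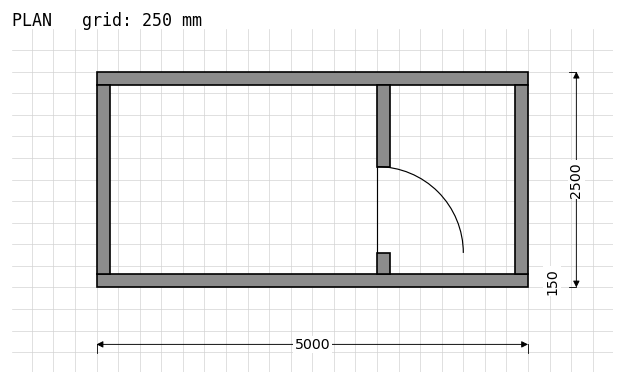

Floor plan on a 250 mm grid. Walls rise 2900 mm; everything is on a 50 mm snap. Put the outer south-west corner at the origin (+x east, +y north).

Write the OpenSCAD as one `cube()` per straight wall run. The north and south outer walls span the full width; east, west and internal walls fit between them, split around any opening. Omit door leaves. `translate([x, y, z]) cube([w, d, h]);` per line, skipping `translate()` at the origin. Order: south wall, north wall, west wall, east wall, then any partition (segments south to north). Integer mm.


cube([5000, 150, 2900]);
translate([0, 2350, 0]) cube([5000, 150, 2900]);
translate([0, 150, 0]) cube([150, 2200, 2900]);
translate([4850, 150, 0]) cube([150, 2200, 2900]);
translate([3250, 150, 0]) cube([150, 250, 2900]);
translate([3250, 1400, 0]) cube([150, 950, 2900]);


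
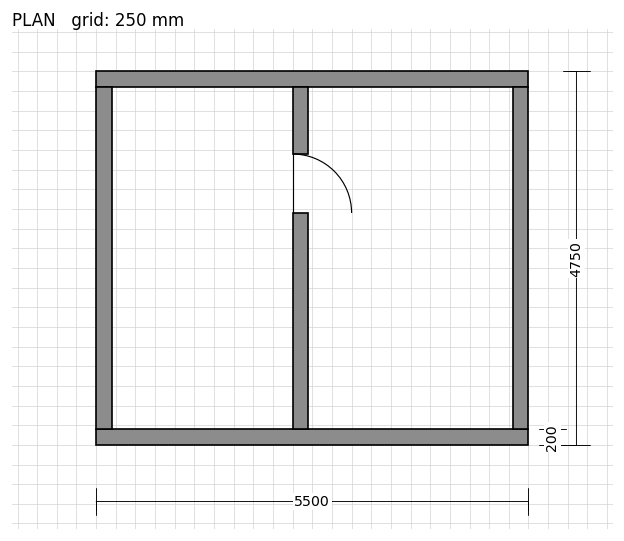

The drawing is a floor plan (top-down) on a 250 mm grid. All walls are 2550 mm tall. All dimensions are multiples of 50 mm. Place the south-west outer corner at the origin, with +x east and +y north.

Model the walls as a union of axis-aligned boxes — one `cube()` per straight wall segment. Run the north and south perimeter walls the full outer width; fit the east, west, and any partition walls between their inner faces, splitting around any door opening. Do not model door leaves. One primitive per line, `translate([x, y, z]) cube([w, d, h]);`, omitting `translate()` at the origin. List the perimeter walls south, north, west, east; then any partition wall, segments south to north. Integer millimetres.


cube([5500, 200, 2550]);
translate([0, 4550, 0]) cube([5500, 200, 2550]);
translate([0, 200, 0]) cube([200, 4350, 2550]);
translate([5300, 200, 0]) cube([200, 4350, 2550]);
translate([2500, 200, 0]) cube([200, 2750, 2550]);
translate([2500, 3700, 0]) cube([200, 850, 2550]);


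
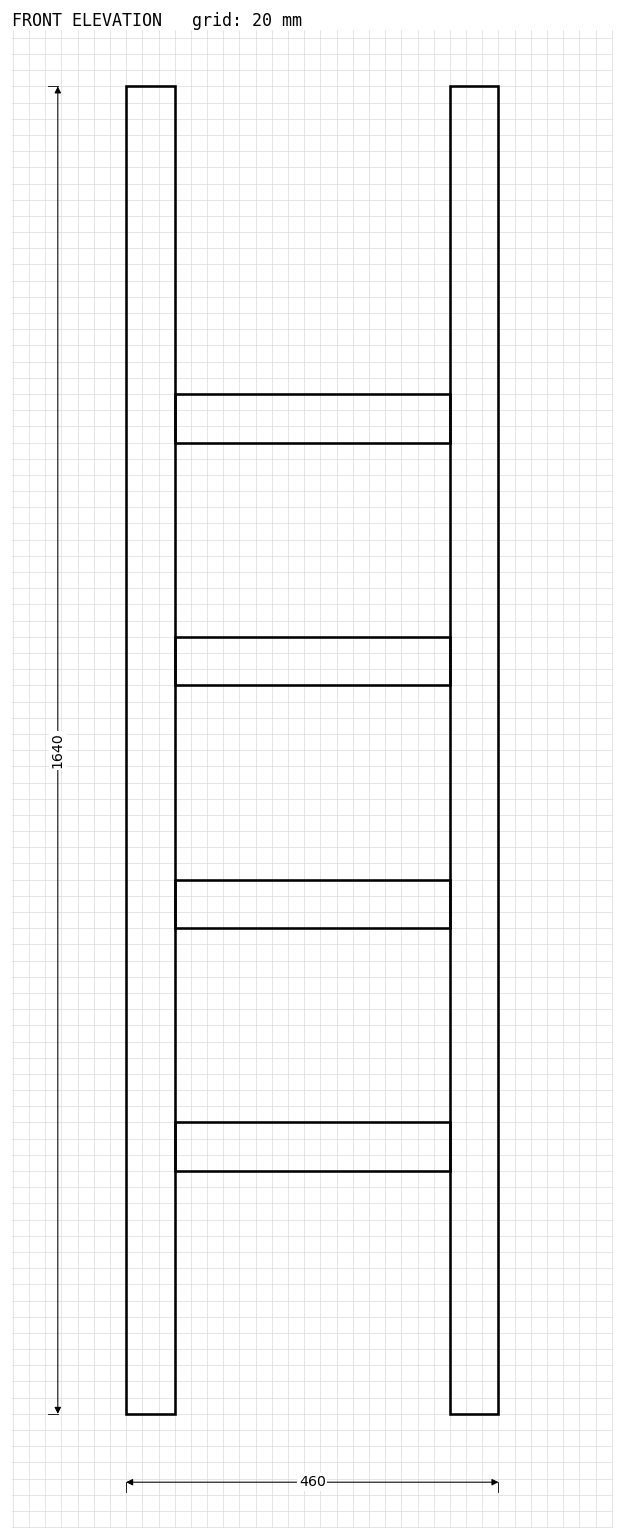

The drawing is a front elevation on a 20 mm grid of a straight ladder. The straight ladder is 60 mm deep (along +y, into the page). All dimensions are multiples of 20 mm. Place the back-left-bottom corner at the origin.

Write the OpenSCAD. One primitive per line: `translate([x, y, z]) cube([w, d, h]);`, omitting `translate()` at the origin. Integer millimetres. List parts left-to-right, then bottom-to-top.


cube([60, 60, 1640]);
translate([60, 0, 300]) cube([340, 60, 60]);
translate([60, 0, 600]) cube([340, 60, 60]);
translate([60, 0, 900]) cube([340, 60, 60]);
translate([60, 0, 1200]) cube([340, 60, 60]);
translate([400, 0, 0]) cube([60, 60, 1640]);


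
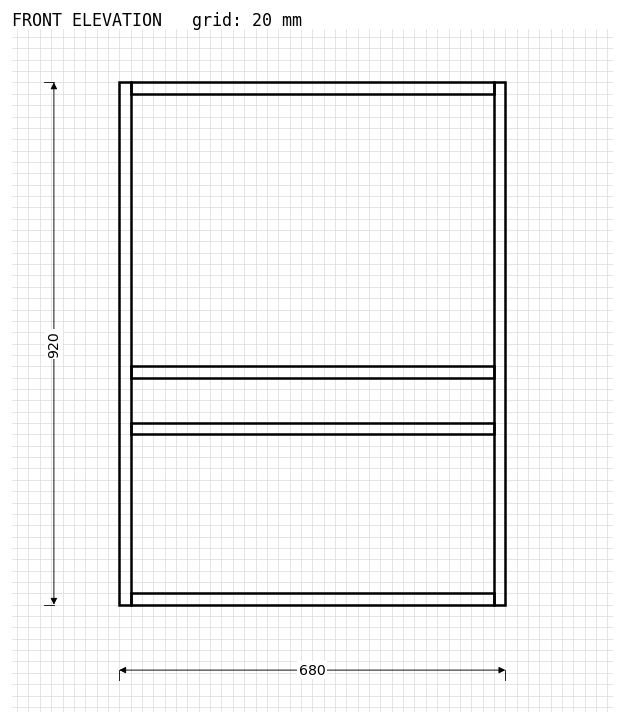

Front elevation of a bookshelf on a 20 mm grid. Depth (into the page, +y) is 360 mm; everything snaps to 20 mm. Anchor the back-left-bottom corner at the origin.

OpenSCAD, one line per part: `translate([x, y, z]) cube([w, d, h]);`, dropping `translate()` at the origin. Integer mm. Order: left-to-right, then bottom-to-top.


cube([20, 360, 920]);
translate([20, 0, 0]) cube([640, 360, 20]);
translate([20, 0, 300]) cube([640, 360, 20]);
translate([20, 0, 400]) cube([640, 360, 20]);
translate([20, 0, 900]) cube([640, 360, 20]);
translate([660, 0, 0]) cube([20, 360, 920]);
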